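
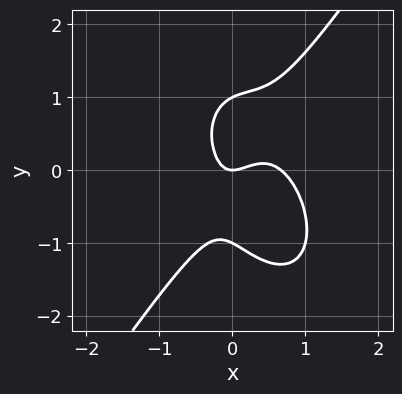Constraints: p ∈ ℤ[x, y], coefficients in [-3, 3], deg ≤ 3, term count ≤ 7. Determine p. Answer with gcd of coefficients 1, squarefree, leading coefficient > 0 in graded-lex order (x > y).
3*x^3 - y^3 - 2*x^2 + x*y + y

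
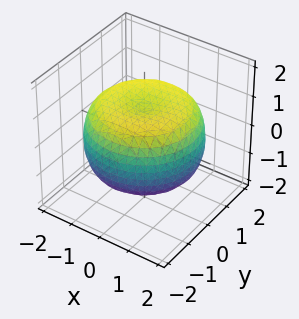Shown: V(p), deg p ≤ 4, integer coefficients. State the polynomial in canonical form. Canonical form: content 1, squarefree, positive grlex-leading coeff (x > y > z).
First, degree: a generic line meets the surface in up to 4 points, so deg p = 4.
Then, symmetry: every cross-section ⟂ z is a circle, so x, y appear only via x² + y².
Then, from the visible intercepts: among the integer gridlines, it crosses the z-axis at z ∈ {-1, 1}; a circular section at z = -1 has radius between 1 and 2.
Finally, fitting integer coefficients to these (and the overall shape) gives p.

x^4 + 2*x^2*y^2 + y^4 - 2*x^2 - 2*y^2 + 3*z^2 - 3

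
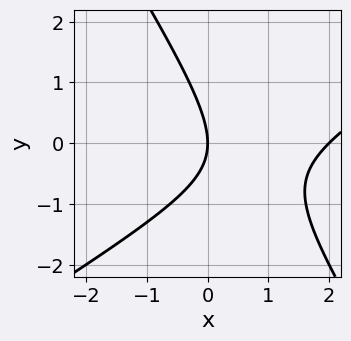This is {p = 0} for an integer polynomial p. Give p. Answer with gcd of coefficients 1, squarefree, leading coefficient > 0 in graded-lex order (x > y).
x^2 - x*y - y^2 - 2*x

1. deg p = 2.
2. From the axis intercepts and sections: one y-axis crossing is at y = 0; the x-axis gridline crossings are at x ∈ {0, 2}.
3. Solving for integer coefficients yields p as stated.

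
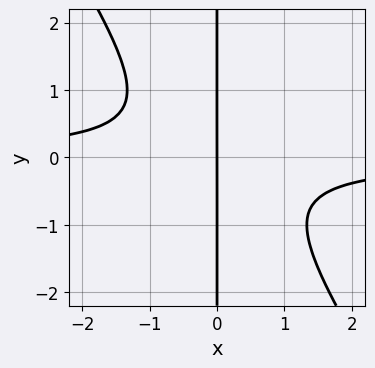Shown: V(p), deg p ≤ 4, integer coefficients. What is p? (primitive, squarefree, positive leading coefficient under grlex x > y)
3*x^2*y + 2*x*y^2 + 2*x

1. The degree is 3 — a generic line meets the curve in up to 3 points.
2. Reading off the gridlines: every point of the y-axis in the box is on the curve; it meets the x-axis at x = 0 (among the integer gridlines).
3. Solving for integer coefficients yields p as stated.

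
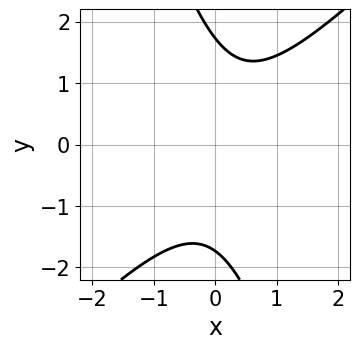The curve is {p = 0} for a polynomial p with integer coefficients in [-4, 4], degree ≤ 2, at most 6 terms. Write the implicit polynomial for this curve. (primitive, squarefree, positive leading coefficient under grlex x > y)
(a) Degree: the shape is more complex than any degree-1 curve, so deg p = 2.
(b) Observable constraints: the curve avoids every integer x-axis point in the box.
(c) Matching integer coefficients to the picture gives p.

3*x^2 - 2*x*y - y^2 - x + 3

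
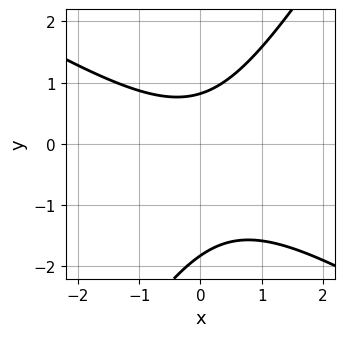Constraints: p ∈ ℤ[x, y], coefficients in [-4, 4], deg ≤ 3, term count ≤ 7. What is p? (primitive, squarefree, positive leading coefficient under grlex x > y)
First, degree: a generic line meets the curve in up to 2 points, so deg p = 2.
Next, from the visible intercepts: the curve avoids every integer x-axis point in the box.
Finally, solving for integer coefficients yields p as stated.

2*x^2 + 2*x*y - 2*y^2 - 2*y + 3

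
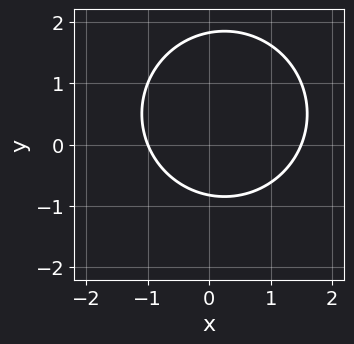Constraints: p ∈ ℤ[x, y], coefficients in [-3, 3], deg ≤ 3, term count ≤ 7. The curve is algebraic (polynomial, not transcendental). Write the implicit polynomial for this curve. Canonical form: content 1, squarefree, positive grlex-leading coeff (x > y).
First, the degree is 2 — the shape is more complex than any degree-1 curve.
Next, reading off the gridlines: it crosses the x-axis at the gridline x = -1.
Finally, putting this together gives p.

2*x^2 + 2*y^2 - x - 2*y - 3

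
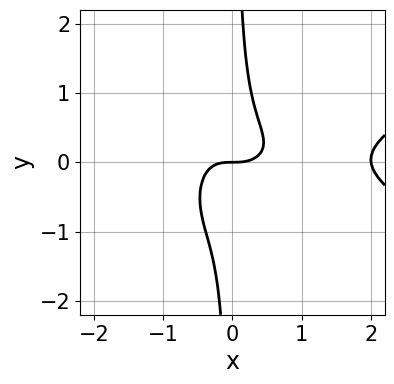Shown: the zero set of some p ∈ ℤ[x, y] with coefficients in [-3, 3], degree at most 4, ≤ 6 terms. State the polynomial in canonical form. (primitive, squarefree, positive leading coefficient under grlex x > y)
x^4 - 2*x^2*y^2 - 2*x^3 - 3*x*y^2 + y

1. deg p = 4. No degree-3 curve has this shape.
2. Reading off the gridlines: among the integer gridlines, it crosses the x-axis at x ∈ {0, 2}; one y-axis crossing is at y = 0.
3. The integer polynomial consistent with all of this is the stated p.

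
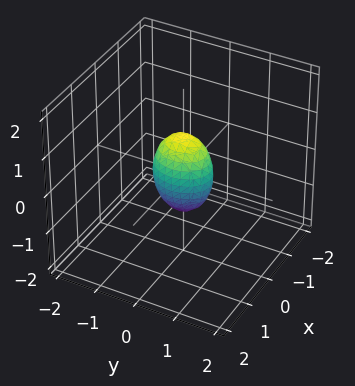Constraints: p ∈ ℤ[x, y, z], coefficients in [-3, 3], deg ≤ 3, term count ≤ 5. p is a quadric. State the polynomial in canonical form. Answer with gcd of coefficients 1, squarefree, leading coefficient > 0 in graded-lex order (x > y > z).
3*x^2 + 2*y^2 + z^2 - 1

1. deg p = 2. Bounded and convex; a quadric.
2. Symmetries: mirror symmetry x ↦ −x ⇒ only even powers of x; the z ↦ −z reflection is a symmetry, so z appears only in even powers; mirror symmetry y ↦ −y ⇒ only even powers of y.
3. Observable constraints: the z-axis gridline crossings are at z ∈ {-1, 1}.
4. Matching integer coefficients to the picture gives p.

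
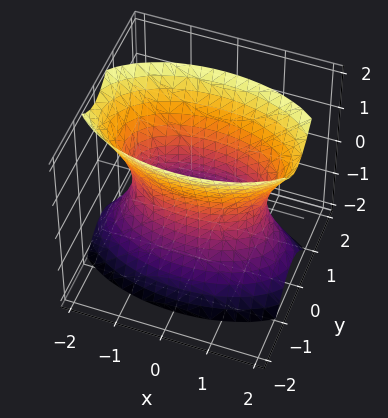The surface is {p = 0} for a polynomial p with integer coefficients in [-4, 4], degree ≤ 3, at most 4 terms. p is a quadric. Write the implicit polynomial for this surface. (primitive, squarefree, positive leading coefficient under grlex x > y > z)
(a) deg p = 2. An hourglass — one-sheet hyperboloid; a quadric.
(b) Symmetries: it's symmetric under x → −x, forcing even powers of x; it's symmetric under y → −y, forcing even powers of y; it's symmetric under z → −z, forcing even powers of z.
(c) Reading off the gridlines: it misses every integer gridline on the z-axis.
(d) Together with the visible shape, these determine p as stated.

x^2 + 3*y^2 - z^2 - 2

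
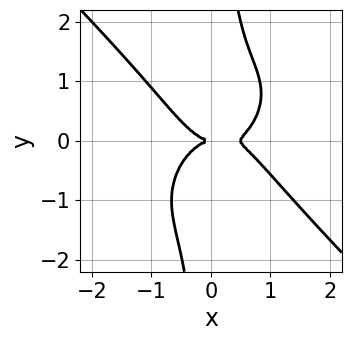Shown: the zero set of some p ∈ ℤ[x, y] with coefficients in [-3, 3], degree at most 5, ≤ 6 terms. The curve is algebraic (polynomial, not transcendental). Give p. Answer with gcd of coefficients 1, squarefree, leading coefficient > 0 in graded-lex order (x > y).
2*x^4 + 2*x*y^3 - x^3 - 2*y^2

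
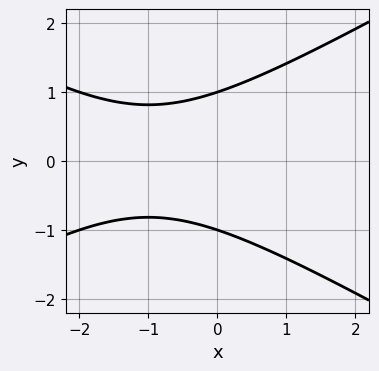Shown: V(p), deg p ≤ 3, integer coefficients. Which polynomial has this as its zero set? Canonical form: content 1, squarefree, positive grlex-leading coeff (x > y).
x^2 - 3*y^2 + 2*x + 3

1. deg p = 2. No degree-1 curve has this shape.
2. Symmetries: mirror symmetry y ↦ −y ⇒ only even powers of y.
3. From the visible intercepts: the curve avoids every integer x-axis point in the box; among the integer gridlines, it crosses the y-axis at y ∈ {-1, 1}.
4. Putting this together gives p.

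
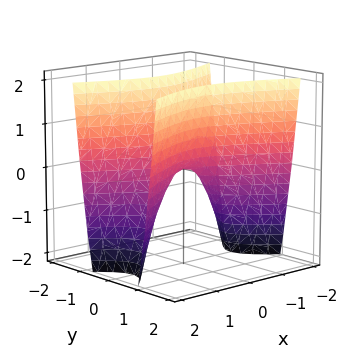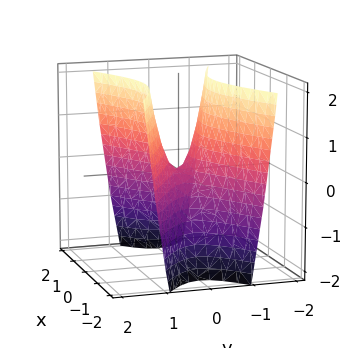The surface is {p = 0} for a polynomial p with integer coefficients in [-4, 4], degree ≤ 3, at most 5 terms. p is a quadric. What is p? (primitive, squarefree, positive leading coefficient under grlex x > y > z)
x^2 - 3*y^2 + z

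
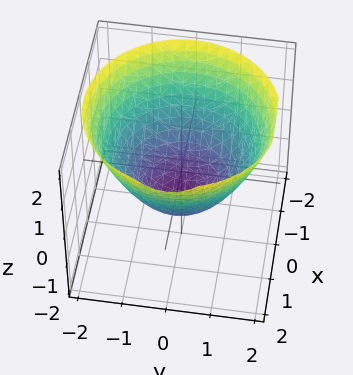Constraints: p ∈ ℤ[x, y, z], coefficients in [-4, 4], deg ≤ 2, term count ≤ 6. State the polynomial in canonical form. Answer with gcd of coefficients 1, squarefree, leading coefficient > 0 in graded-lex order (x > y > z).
1. The degree is 2 — a generic line meets the surface in up to 2 points.
2. Symmetry: the z-axis is an axis of rotation, so x and y enter only as x² + y².
3. From the axis intercepts and sections: it crosses the z-axis at the gridline z = -1; a circular section at z = 1 has radius between 1 and 2.
4. Matching integer coefficients to the picture gives p.

2*x^2 + 2*y^2 - 3*z - 3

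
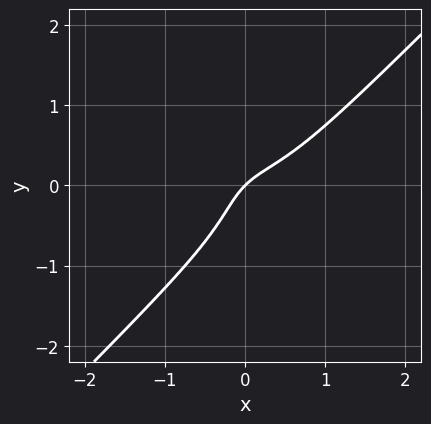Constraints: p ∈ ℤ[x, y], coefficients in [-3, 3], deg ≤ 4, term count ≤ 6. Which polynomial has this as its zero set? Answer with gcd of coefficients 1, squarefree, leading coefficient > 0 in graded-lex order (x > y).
1. The degree is 3 — a generic line meets the curve in up to 3 points.
2. Against the integer gridlines: it meets the x-axis at x = 0 (among the integer gridlines); it crosses the y-axis at the gridline y = 0.
3. Fitting integer coefficients to these (and the overall shape) gives p.

3*x^3 - 3*y^3 - 3*x*y + 2*x - 2*y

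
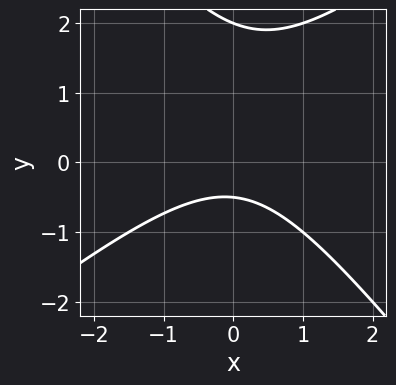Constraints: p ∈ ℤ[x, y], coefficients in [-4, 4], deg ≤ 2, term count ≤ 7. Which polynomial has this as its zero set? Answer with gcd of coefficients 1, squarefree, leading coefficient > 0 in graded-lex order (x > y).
2*x^2 - x*y - 2*y^2 + 3*y + 2

1. Degree: no degree-1 curve has this shape, so deg p = 2.
2. Against the integer gridlines: it crosses the y-axis at the gridline y = 2; the curve avoids every integer x-axis point in the box.
3. Together with the visible shape, these determine p as stated.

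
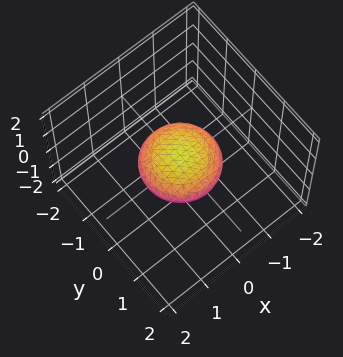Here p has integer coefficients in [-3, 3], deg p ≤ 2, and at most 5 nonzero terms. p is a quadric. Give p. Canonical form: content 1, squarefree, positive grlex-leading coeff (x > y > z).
(a) Degree: bounded and convex; a quadric, so deg p = 2.
(b) Symmetries: the z ↦ −z reflection is a symmetry, so z appears only in even powers; every cross-section ⟂ z is a circle, so x, y appear only via x² + y².
(c) From the visible intercepts: the y-axis gridline crossings are at y ∈ {-1, 1}; the x-axis gridline crossings are at x ∈ {-1, 1}; a circular section at z = 0 has radius exactly 1.
(d) These observations pin down the coefficients.

x^2 + y^2 + 3*z^2 - 1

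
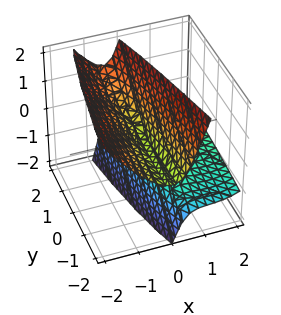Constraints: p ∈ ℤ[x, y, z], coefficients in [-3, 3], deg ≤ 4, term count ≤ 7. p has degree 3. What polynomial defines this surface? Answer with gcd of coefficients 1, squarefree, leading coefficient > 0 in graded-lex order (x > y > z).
x^3 - 3*x^2 - 3*x*z - y*z + z^2

(a) deg p = 3.
(b) Reading off the gridlines: it meets the z-axis at z = 0 (among the integer gridlines); it meets the x-axis at x = 0 (among the integer gridlines); every point of the y-axis in the box is on the surface.
(c) Fitting integer coefficients to these (and the overall shape) gives p.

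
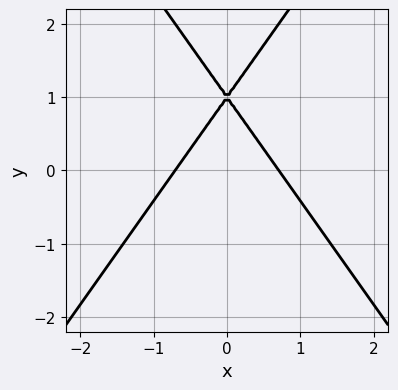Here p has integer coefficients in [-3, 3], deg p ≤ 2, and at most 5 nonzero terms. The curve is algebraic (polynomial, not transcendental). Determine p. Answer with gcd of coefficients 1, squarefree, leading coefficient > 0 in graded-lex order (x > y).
2*x^2 - y^2 + 2*y - 1

(a) deg p = 2. A generic line meets the curve in up to 2 points.
(b) Symmetries: mirror symmetry x ↦ −x ⇒ only even powers of x.
(c) Against the integer gridlines: it crosses the y-axis at the gridline y = 1.
(d) Solving for integer coefficients yields p as stated.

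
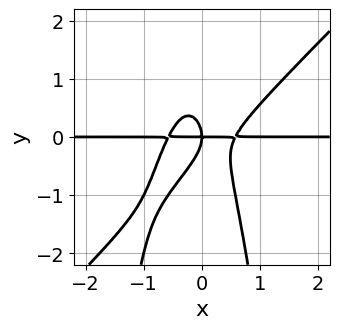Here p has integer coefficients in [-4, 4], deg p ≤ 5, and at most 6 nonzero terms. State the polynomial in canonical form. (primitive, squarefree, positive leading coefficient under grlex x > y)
The degree is 4 — the shape is more complex than any degree-3 curve.
Reading off the gridlines: one y-axis crossing is at y = 0; every point of the x-axis in the box is on the curve.
Assembling these constraints gives the stated polynomial.

3*x^3*y - 3*x^2*y^2 - y^3 - x*y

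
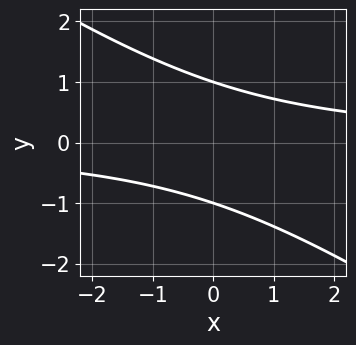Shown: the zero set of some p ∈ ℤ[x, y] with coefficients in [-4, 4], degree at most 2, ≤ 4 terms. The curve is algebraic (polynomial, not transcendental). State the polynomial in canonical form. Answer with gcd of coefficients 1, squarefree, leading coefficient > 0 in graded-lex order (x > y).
2*x*y + 3*y^2 - 3

First, degree: the shape is more complex than any degree-1 curve, so deg p = 2.
Then, observable constraints: among the integer gridlines, it crosses the y-axis at y ∈ {-1, 1}; the curve avoids every integer x-axis point in the box.
Finally, the integer polynomial consistent with all of this is the stated p.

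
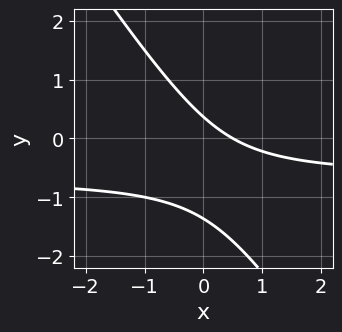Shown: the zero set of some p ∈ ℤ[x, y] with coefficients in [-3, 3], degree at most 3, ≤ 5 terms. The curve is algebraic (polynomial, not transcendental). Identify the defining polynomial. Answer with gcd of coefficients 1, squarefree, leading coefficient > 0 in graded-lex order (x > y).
The degree is 2 — no degree-1 curve has this shape.
The integer polynomial consistent with all of this is the stated p.

3*x*y + 2*y^2 + 2*x + 2*y - 1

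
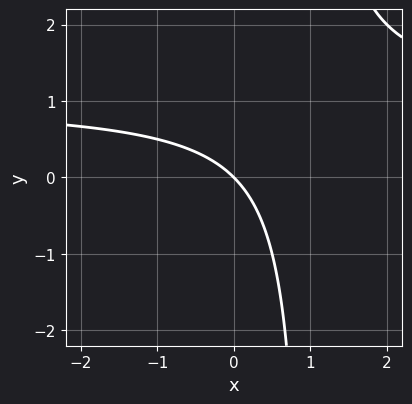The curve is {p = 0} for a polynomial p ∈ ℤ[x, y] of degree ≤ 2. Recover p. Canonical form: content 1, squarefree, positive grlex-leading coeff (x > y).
x*y - x - y

(a) deg p = 2. A generic line meets the curve in up to 2 points.
(b) Against the integer gridlines: it meets the x-axis at x = 0 (among the integer gridlines); it crosses the y-axis at the gridline y = 0.
(c) These observations pin down the coefficients.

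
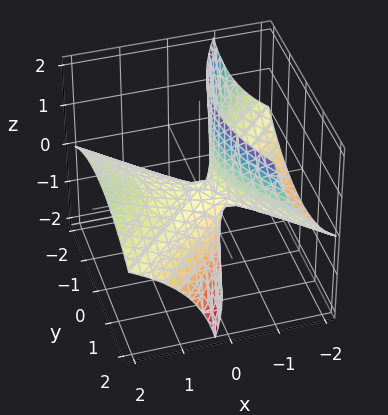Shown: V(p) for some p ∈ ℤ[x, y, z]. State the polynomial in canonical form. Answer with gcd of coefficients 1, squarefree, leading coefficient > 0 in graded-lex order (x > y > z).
x^2 - 3*x*z - y^2 - z

deg p = 2. No degree-1 surface has this shape.
Observable constraints: it crosses the y-axis at the gridline y = 0; it crosses the z-axis at the gridline z = 0.
Fitting integer coefficients to these (and the overall shape) gives p.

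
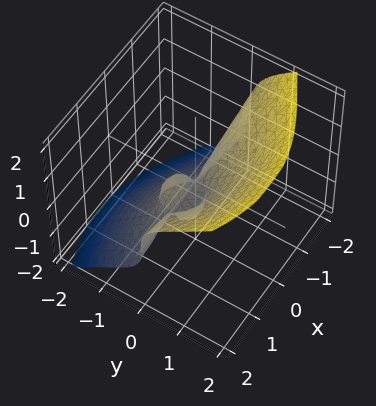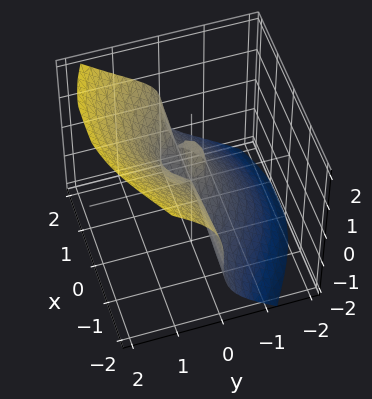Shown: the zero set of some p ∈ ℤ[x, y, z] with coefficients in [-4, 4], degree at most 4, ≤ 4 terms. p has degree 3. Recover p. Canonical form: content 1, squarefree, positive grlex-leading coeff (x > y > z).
x^2*y + y^3 - z^3 - x*y

The degree is 3 — a generic line meets the surface in up to 3 points.
From the axis intercepts and sections: the visible x-axis segment lies entirely on the surface; one z-axis crossing is at z = 0; it crosses the y-axis at the gridline y = 0.
Matching integer coefficients to the picture gives p.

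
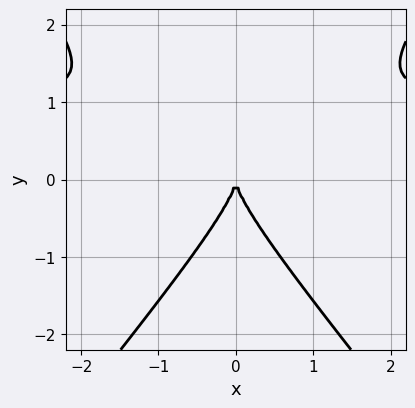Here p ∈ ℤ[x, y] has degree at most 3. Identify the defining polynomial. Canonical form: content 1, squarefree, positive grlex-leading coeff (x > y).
First, deg p = 3.
Then, symmetries: the x ↦ −x reflection is a symmetry, so x appears only in even powers.
Next, from the visible intercepts: it crosses the y-axis at the gridline y = 0; it crosses the x-axis at the gridline x = 0.
Finally, putting this together gives p.

3*x^2*y - 2*y^3 - 3*x^2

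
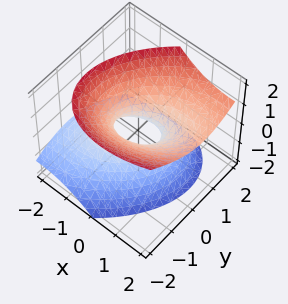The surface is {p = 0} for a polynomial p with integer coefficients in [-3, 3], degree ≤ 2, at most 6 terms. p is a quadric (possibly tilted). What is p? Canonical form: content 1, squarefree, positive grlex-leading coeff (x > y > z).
2*x^2 - 2*x*y - 3*x*z + 3*y^2 - 3*z^2 - 1

(a) Degree: no degree-1 surface has this shape, so deg p = 2.
(b) From the axis intercepts and sections: the surface avoids every integer z-axis point in the box.
(c) The integer polynomial consistent with all of this is the stated p.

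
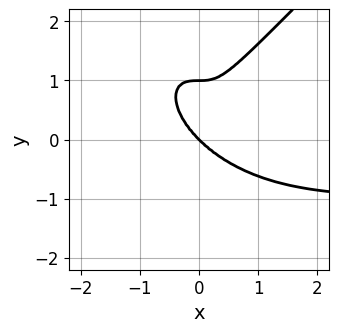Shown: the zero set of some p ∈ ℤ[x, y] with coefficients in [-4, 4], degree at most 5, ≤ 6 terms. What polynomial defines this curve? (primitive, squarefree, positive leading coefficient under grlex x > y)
x^3*y - y^4 + x^3 + y^3

First, the degree is 4 — a generic line meets the curve in up to 4 points.
Next, reading off the gridlines: among the integer gridlines, it crosses the y-axis at y ∈ {0, 1}; it meets the x-axis at x = 0 (among the integer gridlines).
Finally, together with the visible shape, these determine p as stated.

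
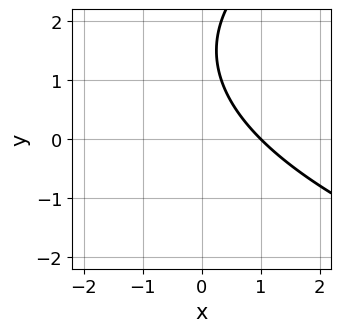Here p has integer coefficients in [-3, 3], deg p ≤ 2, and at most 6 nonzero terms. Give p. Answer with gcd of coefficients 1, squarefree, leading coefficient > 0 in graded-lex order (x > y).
y^2 - 3*x - 3*y + 3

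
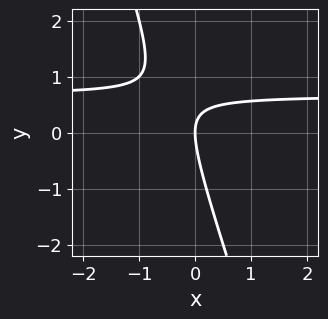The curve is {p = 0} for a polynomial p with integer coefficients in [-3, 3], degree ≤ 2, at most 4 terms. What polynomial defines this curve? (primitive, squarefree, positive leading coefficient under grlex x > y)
3*x*y + y^2 - 2*x

First, deg p = 2.
Then, from the axis intercepts and sections: one y-axis crossing is at y = 0; one x-axis crossing is at x = 0.
Finally, together with the visible shape, these determine p as stated.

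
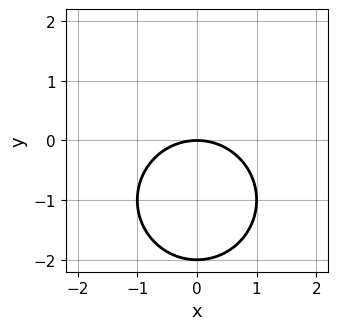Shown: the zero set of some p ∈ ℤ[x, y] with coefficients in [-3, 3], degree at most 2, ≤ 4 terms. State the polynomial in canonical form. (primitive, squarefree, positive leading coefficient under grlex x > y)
x^2 + y^2 + 2*y

1. Degree: a generic line meets the curve in up to 2 points, so deg p = 2.
2. Symmetries: it's symmetric under x → −x, forcing even powers of x.
3. Observable constraints: one x-axis crossing is at x = 0; the y-axis gridline crossings are at y ∈ {-2, 0}.
4. Together with the visible shape, these determine p as stated.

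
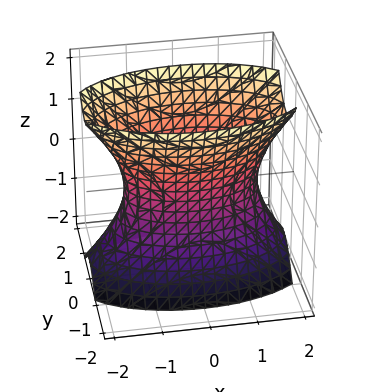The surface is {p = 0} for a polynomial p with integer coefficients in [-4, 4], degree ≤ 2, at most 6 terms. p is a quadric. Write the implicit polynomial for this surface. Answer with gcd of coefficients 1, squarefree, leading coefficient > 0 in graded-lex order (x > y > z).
x^2 + 3*y^2 - z^2 - 2

deg p = 2. An hourglass — one-sheet hyperboloid; a quadric.
Symmetries: mirror symmetry x ↦ −x ⇒ only even powers of x; mirror symmetry z ↦ −z ⇒ only even powers of z; the y ↦ −y reflection is a symmetry, so y appears only in even powers.
From the visible intercepts: no z-intercept at any integer in the box.
The integer polynomial consistent with all of this is the stated p.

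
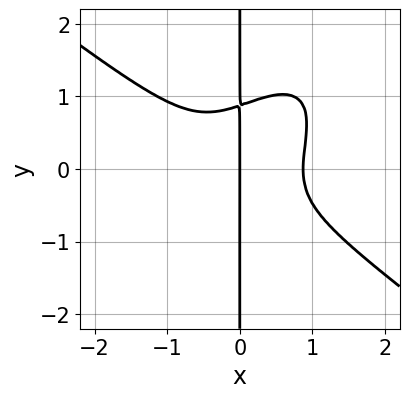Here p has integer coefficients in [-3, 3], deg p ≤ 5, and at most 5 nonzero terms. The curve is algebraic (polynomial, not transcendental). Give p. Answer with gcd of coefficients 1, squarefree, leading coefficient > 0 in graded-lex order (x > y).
(a) Degree: a generic line meets the curve in up to 4 points, so deg p = 4.
(b) From the visible intercepts: every point of the y-axis in the box is on the curve; it meets the x-axis at x = 0 (among the integer gridlines).
(c) Solving for integer coefficients yields p as stated.

3*x^4 - 3*x^2*y^2 + 3*x*y^3 - 2*x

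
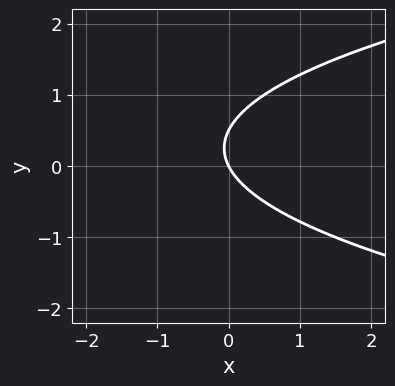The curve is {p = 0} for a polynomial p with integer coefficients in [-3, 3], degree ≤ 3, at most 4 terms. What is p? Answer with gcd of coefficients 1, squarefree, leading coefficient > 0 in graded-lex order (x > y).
2*y^2 - 2*x - y

First, deg p = 2.
Next, checking where it meets the axes: it meets the x-axis at x = 0 (among the integer gridlines); it crosses the y-axis at the gridline y = 0.
Finally, the integer polynomial consistent with all of this is the stated p.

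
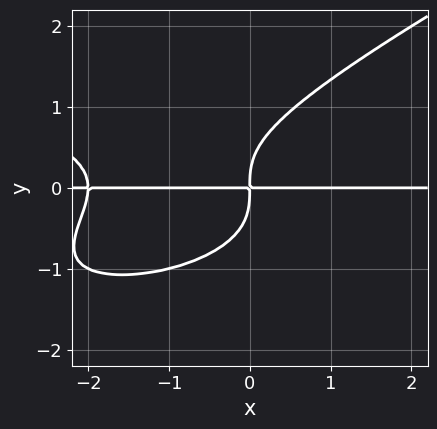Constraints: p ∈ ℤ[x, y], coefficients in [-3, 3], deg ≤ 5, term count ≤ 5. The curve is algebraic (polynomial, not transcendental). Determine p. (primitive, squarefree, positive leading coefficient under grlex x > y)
First, the degree is 4 — no degree-3 curve has this shape.
Then, from the visible intercepts: every point of the x-axis in the box is on the curve.
Finally, fitting integer coefficients to these (and the overall shape) gives p.

x*y^3 - 2*y^4 + x^2*y + 2*x*y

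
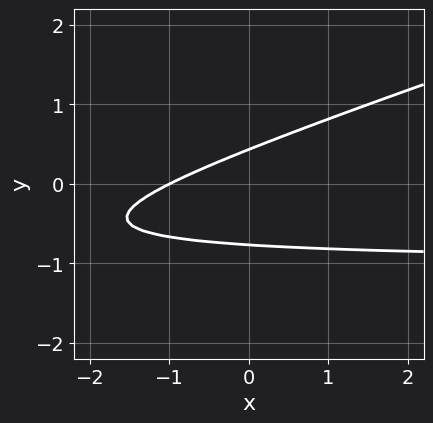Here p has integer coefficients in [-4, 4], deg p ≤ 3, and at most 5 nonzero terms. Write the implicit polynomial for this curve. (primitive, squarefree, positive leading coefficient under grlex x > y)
1. The degree is 2 — a generic line meets the curve in up to 2 points.
2. Reading off the gridlines: it crosses the x-axis at the gridline x = -1.
3. Fitting integer coefficients to these (and the overall shape) gives p.

x*y - 3*y^2 + x - y + 1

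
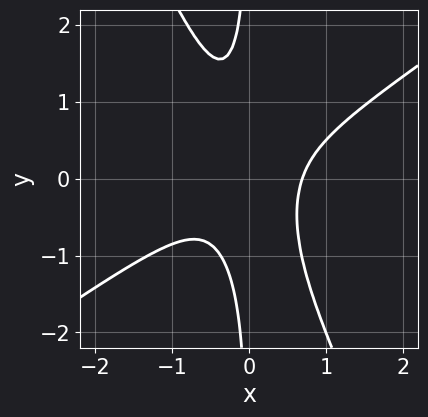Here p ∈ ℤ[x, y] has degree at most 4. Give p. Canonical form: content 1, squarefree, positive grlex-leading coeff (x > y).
First, the degree is 3 — the shape is more complex than any degree-2 curve.
Then, from the axis intercepts and sections: no y-intercept at any integer in the box.
Finally, together with the visible shape, these determine p as stated.

3*x^3 - 3*x^2*y - 2*x*y^2 - 1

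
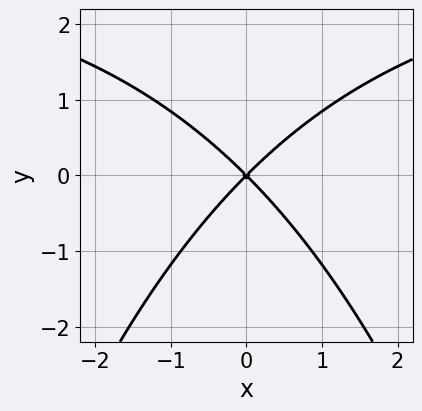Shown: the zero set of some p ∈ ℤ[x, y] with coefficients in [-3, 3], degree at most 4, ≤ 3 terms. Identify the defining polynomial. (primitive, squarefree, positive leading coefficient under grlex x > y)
(a) The degree is 3 — no degree-2 curve has this shape.
(b) Symmetries: it's symmetric under x → −x, forcing even powers of x.
(c) Checking where it meets the axes: it crosses the x-axis at the gridline x = 0; it crosses the y-axis at the gridline y = 0.
(d) These observations pin down the coefficients.

x^2*y - 3*x^2 + 3*y^2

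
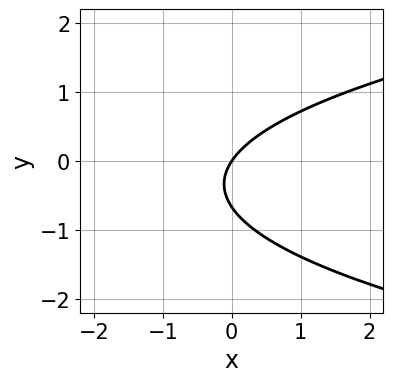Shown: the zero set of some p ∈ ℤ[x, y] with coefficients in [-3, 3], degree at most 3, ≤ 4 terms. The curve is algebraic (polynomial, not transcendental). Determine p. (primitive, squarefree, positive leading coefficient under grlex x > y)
First, degree: no degree-1 curve has this shape, so deg p = 2.
Next, reading off the gridlines: it meets the y-axis at y = 0 (among the integer gridlines); one x-axis crossing is at x = 0.
Finally, putting this together gives p.

3*y^2 - 3*x + 2*y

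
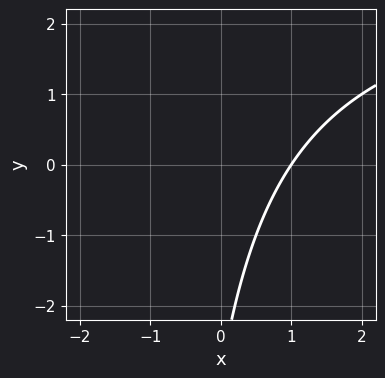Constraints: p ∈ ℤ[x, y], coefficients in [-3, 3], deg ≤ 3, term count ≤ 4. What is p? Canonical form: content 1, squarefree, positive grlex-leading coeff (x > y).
x*y - 3*x + y + 3

(a) Degree: a generic line meets the curve in up to 2 points, so deg p = 2.
(b) Reading off the gridlines: no y-intercept at any integer in the box; one x-axis crossing is at x = 1.
(c) Putting this together gives p.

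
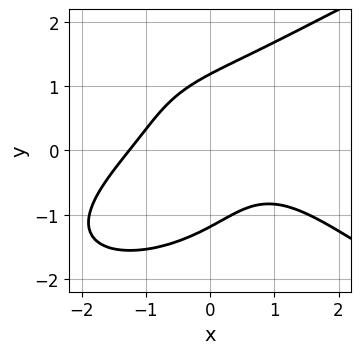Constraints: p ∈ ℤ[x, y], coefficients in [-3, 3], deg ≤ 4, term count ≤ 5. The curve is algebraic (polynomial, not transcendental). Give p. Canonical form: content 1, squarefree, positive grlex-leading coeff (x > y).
First, degree: the shape is more complex than any degree-3 curve, so deg p = 4.
Finally, the integer polynomial consistent with all of this is the stated p.

y^4 - x^3 - 3*x*y - 2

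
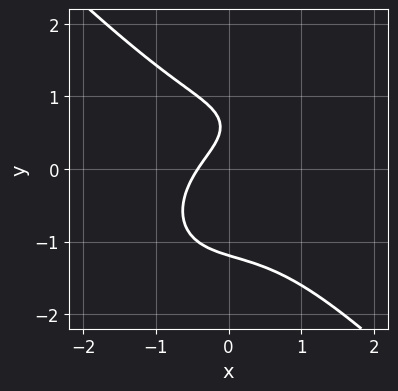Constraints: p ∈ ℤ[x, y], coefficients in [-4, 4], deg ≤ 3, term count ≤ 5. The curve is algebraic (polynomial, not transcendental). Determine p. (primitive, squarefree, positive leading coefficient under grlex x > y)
2*x^3 + 2*y^3 + 2*x - 2*y + 1

Degree: a generic line meets the curve in up to 3 points, so deg p = 3.
Matching integer coefficients to the picture gives p.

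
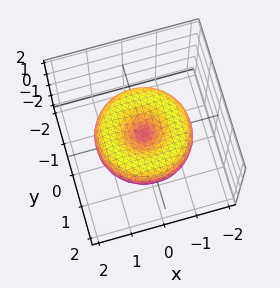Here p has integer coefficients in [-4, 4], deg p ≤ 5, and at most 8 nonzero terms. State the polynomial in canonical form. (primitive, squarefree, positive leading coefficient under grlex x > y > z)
(a) deg p = 4. No degree-3 surface has this shape.
(b) By symmetry, the z-axis is an axis of rotation, so x and y enter only as x² + y².
(c) Observable constraints: one x-axis crossing is at x = 0; a circular section at z = 0 has radius between 1 and 2; it crosses the z-axis at the gridline z = 0.
(d) Assembling these constraints gives the stated polynomial.

x^4 + 2*x^2*y^2 + y^4 - 2*x^2 - 2*y^2 + 3*z^2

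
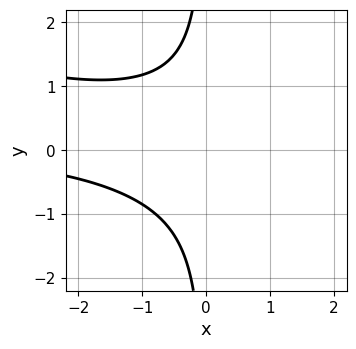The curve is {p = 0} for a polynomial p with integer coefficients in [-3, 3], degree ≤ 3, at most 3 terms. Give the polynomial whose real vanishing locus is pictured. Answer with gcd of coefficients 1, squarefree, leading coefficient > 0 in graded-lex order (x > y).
x^2*y + 3*x*y^2 + 3

1. deg p = 3. No degree-2 curve has this shape.
2. From the visible intercepts: the curve avoids every integer y-axis point in the box; no x-intercept at any integer in the box.
3. Matching integer coefficients to the picture gives p.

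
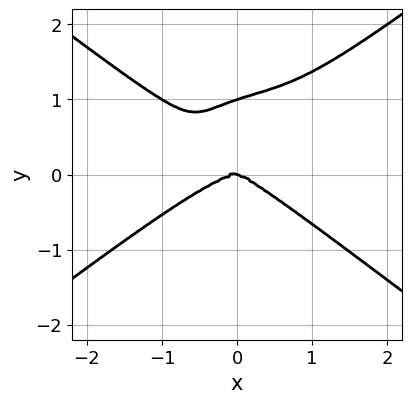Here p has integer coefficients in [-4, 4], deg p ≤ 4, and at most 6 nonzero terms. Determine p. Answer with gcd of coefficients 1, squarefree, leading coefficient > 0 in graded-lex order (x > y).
1. The degree is 4 — no degree-3 curve has this shape.
2. From the visible intercepts: the y-axis gridline crossings are at y ∈ {0, 1}; one x-axis crossing is at x = 0.
3. The integer polynomial consistent with all of this is the stated p.

x^4 - 3*y^4 + x*y^2 + 3*y^3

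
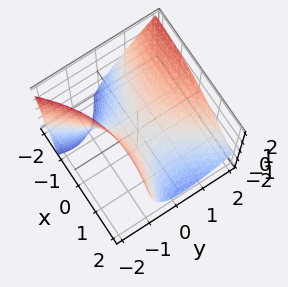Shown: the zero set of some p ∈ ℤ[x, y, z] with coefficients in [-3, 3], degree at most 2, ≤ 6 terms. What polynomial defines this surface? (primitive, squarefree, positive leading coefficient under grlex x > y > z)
x^2 + 2*x*y - 2*y^2 + 2*y*z + 3*z

1. deg p = 2.
2. From the axis intercepts and sections: it meets the y-axis at y = 0 (among the integer gridlines); one x-axis crossing is at x = 0; one z-axis crossing is at z = 0.
3. Putting this together gives p.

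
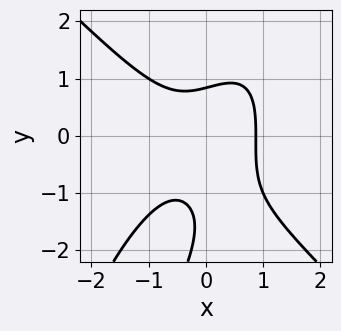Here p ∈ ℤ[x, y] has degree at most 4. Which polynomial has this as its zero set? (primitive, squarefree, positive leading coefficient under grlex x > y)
3*x^3 - 2*x*y^2 + y^3 + 2*y^2 - 2

(a) deg p = 3. A generic line meets the curve in up to 3 points.
(b) Matching integer coefficients to the picture gives p.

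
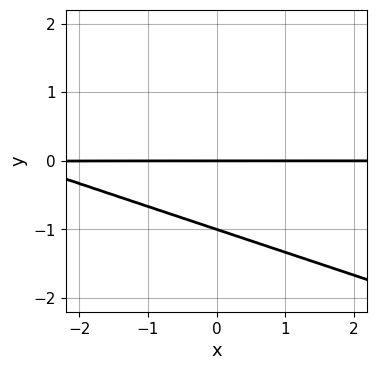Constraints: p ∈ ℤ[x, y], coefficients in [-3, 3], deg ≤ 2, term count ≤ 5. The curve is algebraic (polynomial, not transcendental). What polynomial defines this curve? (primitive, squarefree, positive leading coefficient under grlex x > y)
x*y + 3*y^2 + 3*y

(a) deg p = 2. No degree-1 curve has this shape.
(b) From the axis intercepts and sections: every point of the x-axis in the box is on the curve; the y-axis gridline crossings are at y ∈ {-1, 0}.
(c) These observations pin down the coefficients.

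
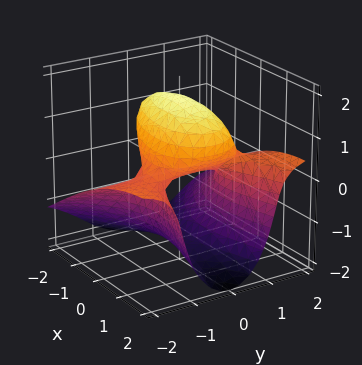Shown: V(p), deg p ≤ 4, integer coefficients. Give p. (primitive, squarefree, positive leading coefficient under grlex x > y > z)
x*y^2 - 3*y^2*z - z^3 - x^2 + 3*z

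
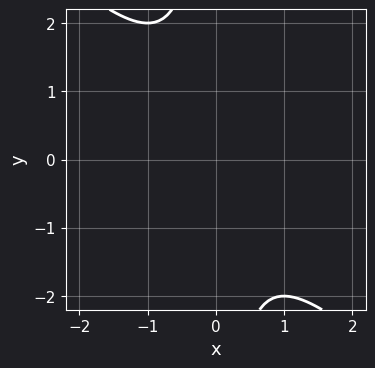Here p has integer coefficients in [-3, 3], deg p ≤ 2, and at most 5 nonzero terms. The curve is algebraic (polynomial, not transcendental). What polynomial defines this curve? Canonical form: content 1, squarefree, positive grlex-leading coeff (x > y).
x^2 + x*y + 1

1. Degree: the shape is more complex than any degree-1 curve, so deg p = 2.
2. Observable constraints: no y-intercept at any integer in the box; it misses every integer gridline on the x-axis.
3. Matching integer coefficients to the picture gives p.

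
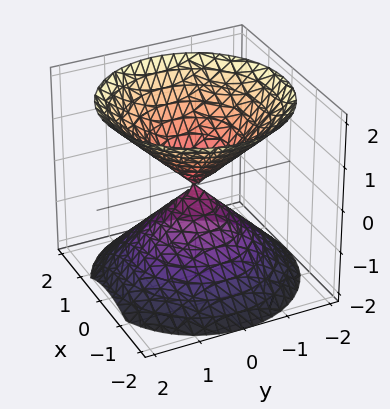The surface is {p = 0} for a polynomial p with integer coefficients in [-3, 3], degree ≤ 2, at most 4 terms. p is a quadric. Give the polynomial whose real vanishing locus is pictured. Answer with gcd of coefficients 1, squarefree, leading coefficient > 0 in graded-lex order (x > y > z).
x^2 + y^2 - z^2

1. The picture has 2 separate pieces. Treating them together as one polynomial.
2. The degree is 2 — a double cone through the origin; a quadric.
3. Symmetries: rotational symmetry about the z-axis ⇒ p depends on x, y only through x² + y²; the z ↦ −z reflection is a symmetry, so z appears only in even powers.
4. From the axis intercepts and sections: it crosses the z-axis at the gridline z = 0; it meets the x-axis at x = 0 (among the integer gridlines); a circular section at z = 1 has radius exactly 1.
5. Assembling these constraints gives the stated polynomial.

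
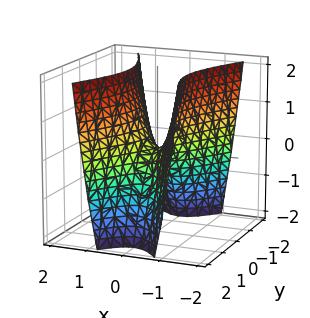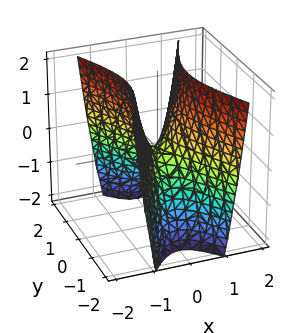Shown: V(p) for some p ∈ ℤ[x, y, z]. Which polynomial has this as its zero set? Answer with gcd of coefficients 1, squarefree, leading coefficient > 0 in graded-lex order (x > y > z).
3*x^2 - y^2 - z

1. deg p = 2. A hyperbolic paraboloid; a quadric.
2. Symmetries: the x ↦ −x reflection is a symmetry, so x appears only in even powers; the y ↦ −y reflection is a symmetry, so y appears only in even powers.
3. From the visible intercepts: one z-axis crossing is at z = 0; one x-axis crossing is at x = 0; it crosses the y-axis at the gridline y = 0.
4. These observations pin down the coefficients.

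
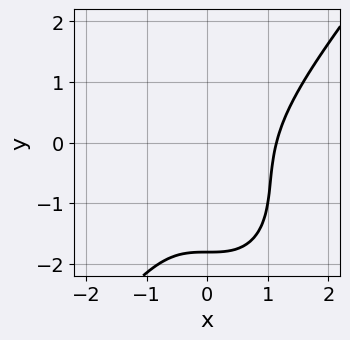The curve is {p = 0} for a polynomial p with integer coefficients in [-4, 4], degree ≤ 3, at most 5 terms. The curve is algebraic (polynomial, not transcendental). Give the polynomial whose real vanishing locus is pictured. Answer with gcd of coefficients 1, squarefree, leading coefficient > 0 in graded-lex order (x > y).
2*x^3 - y^3 - 2*y^2 - 2*y - 3

The degree is 3 — the shape is more complex than any degree-2 curve.
Putting this together gives p.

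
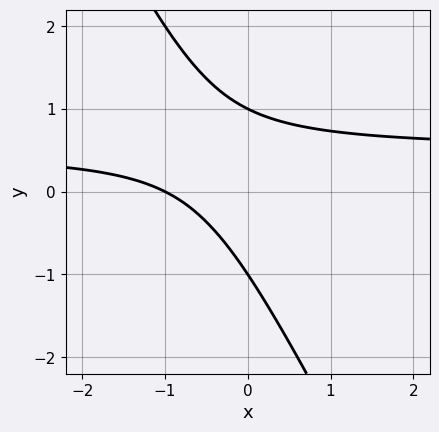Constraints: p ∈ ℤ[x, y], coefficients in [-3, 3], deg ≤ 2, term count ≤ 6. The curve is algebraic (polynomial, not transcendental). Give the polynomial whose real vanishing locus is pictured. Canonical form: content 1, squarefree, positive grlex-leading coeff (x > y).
2*x*y + y^2 - x - 1

1. deg p = 2. The shape is more complex than any degree-1 curve.
2. Against the integer gridlines: among the integer gridlines, it crosses the y-axis at y ∈ {-1, 1}; it meets the x-axis at x = -1 (among the integer gridlines).
3. Solving for integer coefficients yields p as stated.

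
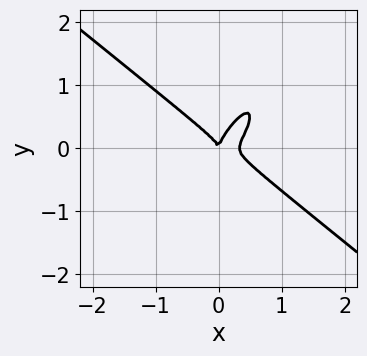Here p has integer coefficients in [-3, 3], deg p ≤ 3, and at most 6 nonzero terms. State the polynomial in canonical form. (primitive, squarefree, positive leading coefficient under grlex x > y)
3*x^3 - 3*x*y^2 + 2*y^3 - x^2

(a) Degree: no degree-2 curve has this shape, so deg p = 3.
(b) Reading off the gridlines: it meets the x-axis at x = 0 (among the integer gridlines); it meets the y-axis at y = 0 (among the integer gridlines).
(c) Assembling these constraints gives the stated polynomial.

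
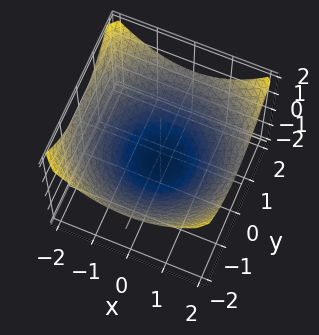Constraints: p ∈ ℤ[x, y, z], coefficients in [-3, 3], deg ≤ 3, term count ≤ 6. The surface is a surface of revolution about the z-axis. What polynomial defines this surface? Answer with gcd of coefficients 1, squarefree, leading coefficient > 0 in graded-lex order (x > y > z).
x^2 + y^2 - 3*z - 2

(a) The degree is 2 — no degree-1 surface has this shape.
(b) Symmetry: the z-axis is an axis of rotation, so x and y enter only as x² + y².
(c) From the axis intercepts and sections: a circular section at z = 0 has radius between 1 and 2.
(d) The integer polynomial consistent with all of this is the stated p.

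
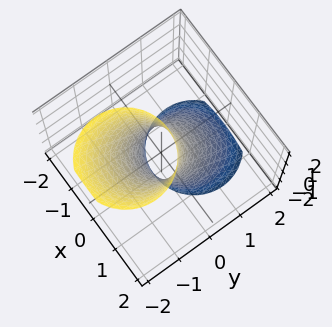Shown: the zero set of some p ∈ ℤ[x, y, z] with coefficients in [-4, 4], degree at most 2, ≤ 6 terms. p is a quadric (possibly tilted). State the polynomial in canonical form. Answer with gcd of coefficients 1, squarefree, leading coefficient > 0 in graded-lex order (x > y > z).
2*x^2 + 2*y^2 + 2*y*z - 1

First, degree: the shape is more complex than any degree-1 surface, so deg p = 2.
Then, from the visible intercepts: no z-intercept at any integer in the box.
Finally, fitting integer coefficients to these (and the overall shape) gives p.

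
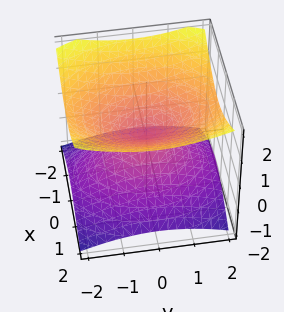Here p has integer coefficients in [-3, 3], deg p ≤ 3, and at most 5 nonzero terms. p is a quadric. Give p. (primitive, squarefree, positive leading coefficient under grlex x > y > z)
2*x^2 + y^2 - 3*z^2

(a) deg p = 2. A double cone through the origin; a quadric.
(b) Symmetries: it's symmetric under z → −z, forcing even powers of z; mirror symmetry x ↦ −x ⇒ only even powers of x; mirror symmetry y ↦ −y ⇒ only even powers of y.
(c) Checking where it meets the axes: one x-axis crossing is at x = 0; it crosses the z-axis at the gridline z = 0; it crosses the y-axis at the gridline y = 0.
(d) Assembling these constraints gives the stated polynomial.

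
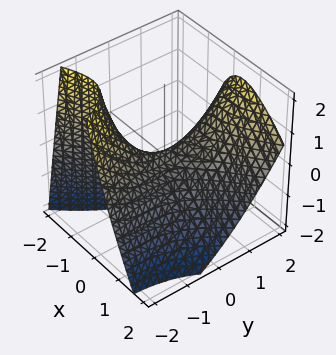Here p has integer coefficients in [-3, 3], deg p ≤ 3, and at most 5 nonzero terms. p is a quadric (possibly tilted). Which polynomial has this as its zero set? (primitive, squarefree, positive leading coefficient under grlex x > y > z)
(a) Degree: the shape is more complex than any degree-1 surface, so deg p = 2.
(b) Checking where it meets the axes: it meets the x-axis at x = 0 (among the integer gridlines); it meets the z-axis at z = 0 (among the integer gridlines); it meets the y-axis at y = 0 (among the integer gridlines).
(c) Putting this together gives p.

3*x^2 - 3*x*y + 2*x*z - y^2 + 3*z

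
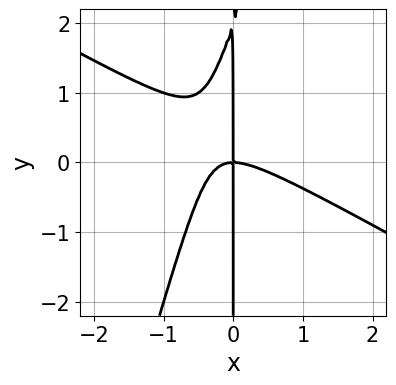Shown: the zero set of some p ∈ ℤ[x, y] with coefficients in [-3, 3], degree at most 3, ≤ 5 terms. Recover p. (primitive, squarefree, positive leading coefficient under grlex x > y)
2*x^3 + 3*x^2*y - x*y^2 + 2*x*y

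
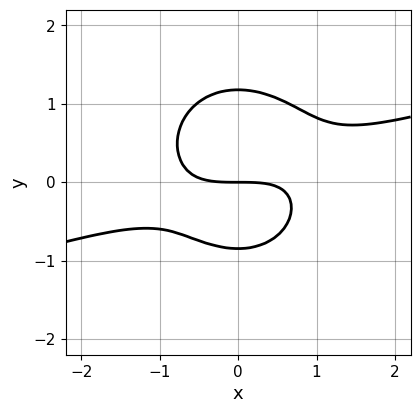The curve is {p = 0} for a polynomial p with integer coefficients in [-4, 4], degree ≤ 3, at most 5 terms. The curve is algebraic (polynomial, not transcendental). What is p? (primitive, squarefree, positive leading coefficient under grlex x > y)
(a) The degree is 3 — no degree-2 curve has this shape.
(b) From the axis intercepts and sections: it crosses the y-axis at the gridline y = 0; one x-axis crossing is at x = 0.
(c) Putting this together gives p.

x^3 - 3*x^2*y - 3*y^3 + y^2 + 3*y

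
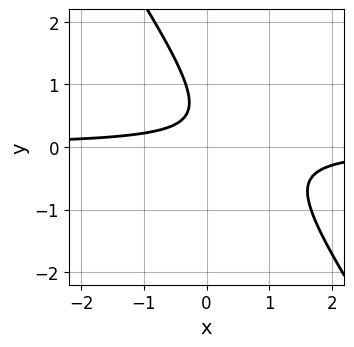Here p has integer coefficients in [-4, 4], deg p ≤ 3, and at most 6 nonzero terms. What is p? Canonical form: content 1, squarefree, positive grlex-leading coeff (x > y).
3*x*y + 2*y^2 - 2*y + 1

1. deg p = 2.
2. Against the integer gridlines: it misses every integer gridline on the y-axis; no x-intercept at any integer in the box.
3. Solving for integer coefficients yields p as stated.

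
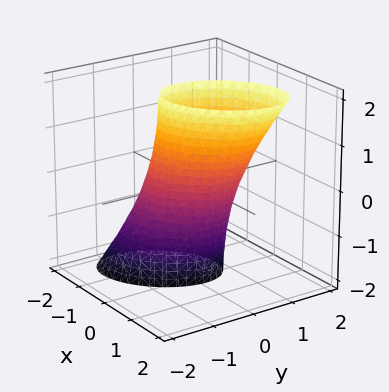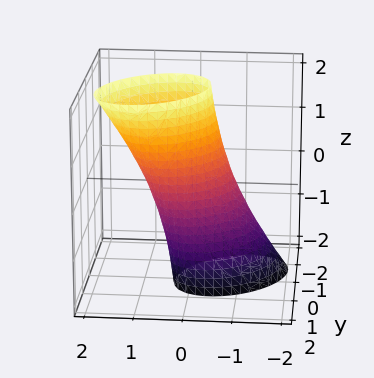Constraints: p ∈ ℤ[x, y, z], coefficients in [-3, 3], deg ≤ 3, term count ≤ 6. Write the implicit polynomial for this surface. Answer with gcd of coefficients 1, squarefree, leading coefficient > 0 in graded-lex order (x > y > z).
(a) deg p = 2. The shape is more complex than any degree-1 surface.
(b) Against the integer gridlines: the surface avoids every integer z-axis point in the box.
(c) The integer polynomial consistent with all of this is the stated p.

3*x^2 - 2*x*y - 2*x*z + 3*y^2 - 2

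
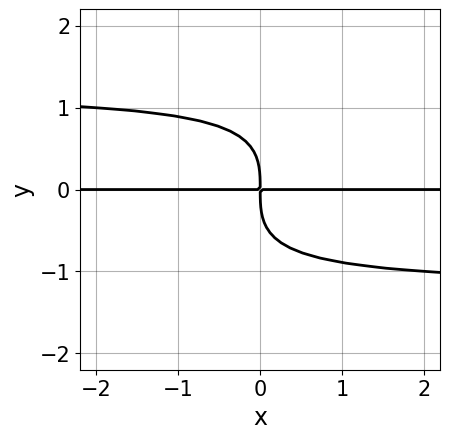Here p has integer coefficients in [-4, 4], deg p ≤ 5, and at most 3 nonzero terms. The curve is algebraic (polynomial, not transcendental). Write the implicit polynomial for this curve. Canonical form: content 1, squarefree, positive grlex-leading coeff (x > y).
2*x*y^3 - 2*y^4 - 3*x*y

(a) Degree: the shape is more complex than any degree-3 curve, so deg p = 4.
(b) Checking where it meets the axes: every point of the x-axis in the box is on the curve.
(c) These observations pin down the coefficients.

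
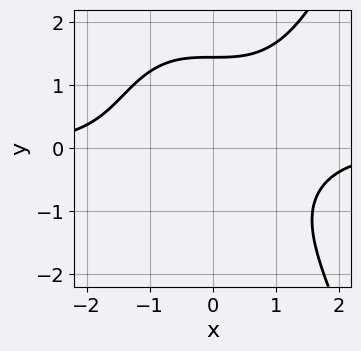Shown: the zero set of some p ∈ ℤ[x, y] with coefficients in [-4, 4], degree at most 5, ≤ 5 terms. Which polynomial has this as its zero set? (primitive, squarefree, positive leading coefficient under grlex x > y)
x^3*y - y^3 + 3

1. Degree: a generic line meets the curve in up to 4 points, so deg p = 4.
2. From the axis intercepts and sections: no x-intercept at any integer in the box.
3. Putting this together gives p.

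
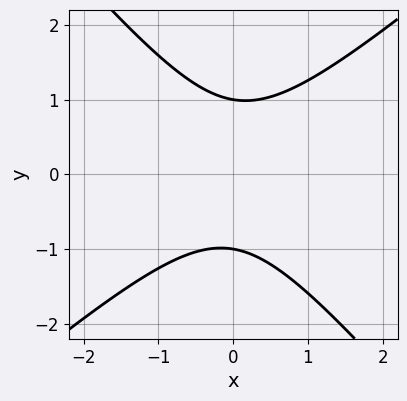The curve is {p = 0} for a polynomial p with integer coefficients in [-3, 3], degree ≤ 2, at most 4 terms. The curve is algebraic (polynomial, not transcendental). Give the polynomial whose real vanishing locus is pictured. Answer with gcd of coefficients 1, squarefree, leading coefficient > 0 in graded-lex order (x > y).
(a) The degree is 2 — no degree-1 curve has this shape.
(b) From the axis intercepts and sections: no x-intercept at any integer in the box; among the integer gridlines, it crosses the y-axis at y ∈ {-1, 1}.
(c) Fitting integer coefficients to these (and the overall shape) gives p.

3*x^2 - x*y - 3*y^2 + 3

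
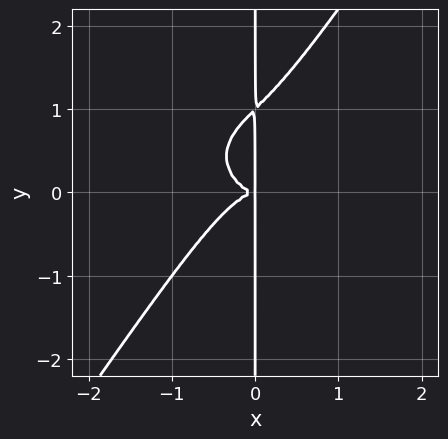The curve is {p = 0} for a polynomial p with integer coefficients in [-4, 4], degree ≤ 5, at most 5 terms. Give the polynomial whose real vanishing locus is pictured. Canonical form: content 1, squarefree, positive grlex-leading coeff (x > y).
1. deg p = 4.
2. Observable constraints: the visible y-axis segment lies entirely on the curve.
3. Together with the visible shape, these determine p as stated.

x^4 + x^2*y^2 - x*y^3 + x*y^2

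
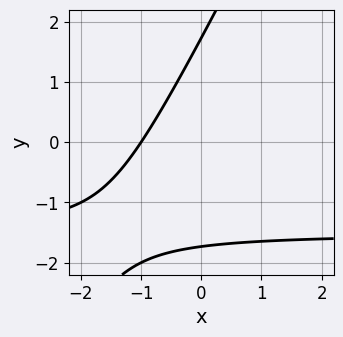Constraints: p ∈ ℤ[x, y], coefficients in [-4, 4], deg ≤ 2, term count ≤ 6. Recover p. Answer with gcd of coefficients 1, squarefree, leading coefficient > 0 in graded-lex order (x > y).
The degree is 2 — the shape is more complex than any degree-1 curve.
Checking where it meets the axes: one x-axis crossing is at x = -1.
Fitting integer coefficients to these (and the overall shape) gives p.

2*x*y - y^2 + 3*x + 3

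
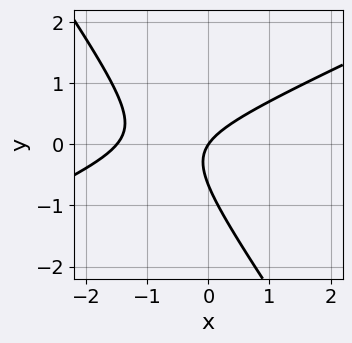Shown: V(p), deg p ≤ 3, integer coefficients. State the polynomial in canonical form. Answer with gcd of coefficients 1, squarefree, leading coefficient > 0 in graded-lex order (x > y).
2*x^2 - 3*x*y - 3*y^2 + 3*x - 2*y

(a) Degree: no degree-1 curve has this shape, so deg p = 2.
(b) Against the integer gridlines: one y-axis crossing is at y = 0; it meets the x-axis at x = 0 (among the integer gridlines).
(c) Matching integer coefficients to the picture gives p.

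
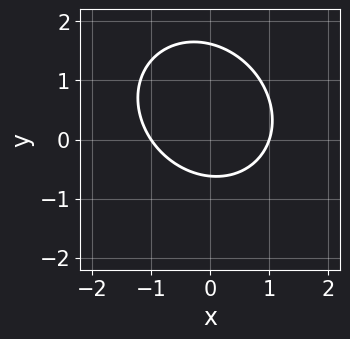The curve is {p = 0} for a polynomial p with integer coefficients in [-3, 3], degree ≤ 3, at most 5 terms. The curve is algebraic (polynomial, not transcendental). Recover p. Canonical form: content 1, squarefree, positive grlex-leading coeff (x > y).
3*x^2 + x*y + 3*y^2 - 3*y - 3

1. deg p = 2.
2. From the axis intercepts and sections: the x-axis gridline crossings are at x ∈ {-1, 1}.
3. Together with the visible shape, these determine p as stated.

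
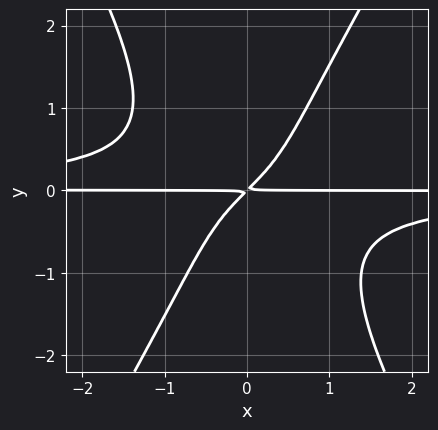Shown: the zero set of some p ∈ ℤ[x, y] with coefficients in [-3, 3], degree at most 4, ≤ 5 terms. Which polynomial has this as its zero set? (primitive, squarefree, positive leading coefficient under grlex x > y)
3*x^2*y^2 - y^4 + 2*x*y - 2*y^2

First, deg p = 4. The shape is more complex than any degree-3 curve.
Next, from the axis intercepts and sections: every point of the x-axis in the box is on the curve.
Finally, matching integer coefficients to the picture gives p.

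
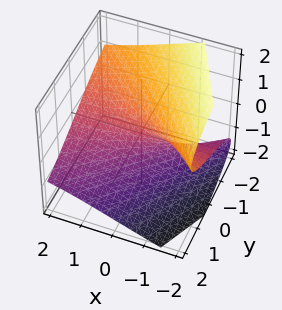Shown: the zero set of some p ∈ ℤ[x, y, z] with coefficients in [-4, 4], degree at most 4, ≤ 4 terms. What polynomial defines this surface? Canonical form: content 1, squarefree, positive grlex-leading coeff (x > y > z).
First, degree: the shape is more complex than any degree-2 surface, so deg p = 3.
Then, checking where it meets the axes: it crosses the y-axis at the gridline y = 0; it crosses the z-axis at the gridline z = 0; the visible x-axis segment lies entirely on the surface.
Finally, assembling these constraints gives the stated polynomial.

z^3 + 2*x*z + 2*y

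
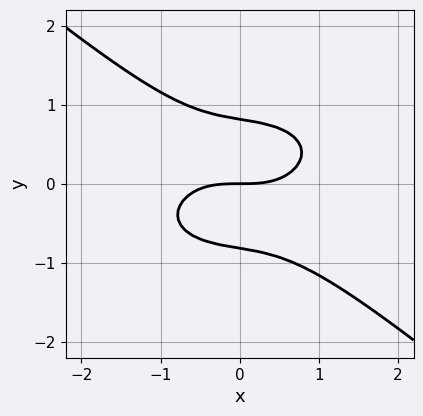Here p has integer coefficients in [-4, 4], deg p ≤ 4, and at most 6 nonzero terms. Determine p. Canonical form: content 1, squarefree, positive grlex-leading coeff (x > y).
The degree is 3 — a generic line meets the curve in up to 3 points.
Observable constraints: it crosses the x-axis at the gridline x = 0; it meets the y-axis at y = 0 (among the integer gridlines).
Putting this together gives p.

x^3 + x*y^2 + 3*y^3 - 2*y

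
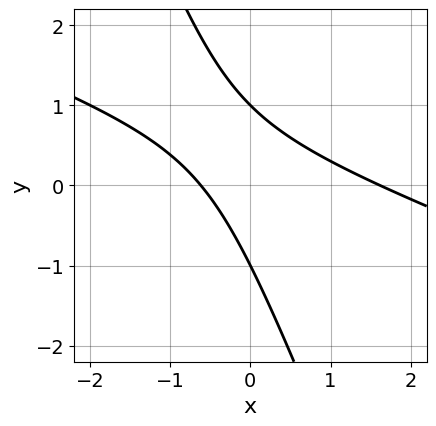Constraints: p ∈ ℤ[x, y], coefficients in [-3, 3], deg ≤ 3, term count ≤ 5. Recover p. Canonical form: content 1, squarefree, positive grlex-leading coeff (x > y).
x^2 + 3*x*y + y^2 - x - 1

1. deg p = 2. No degree-1 curve has this shape.
2. Observable constraints: the y-axis gridline crossings are at y ∈ {-1, 1}.
3. Putting this together gives p.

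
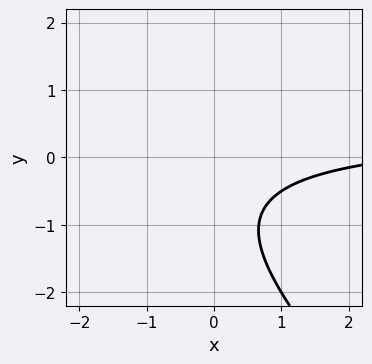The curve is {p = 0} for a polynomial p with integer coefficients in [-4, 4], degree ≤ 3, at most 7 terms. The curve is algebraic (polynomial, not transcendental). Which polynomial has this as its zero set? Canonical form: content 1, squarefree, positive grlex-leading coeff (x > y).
(a) Degree: the shape is more complex than any degree-1 curve, so deg p = 2.
(b) Checking where it meets the axes: the curve avoids every integer x-axis point in the box; it misses every integer gridline on the y-axis.
(c) The integer polynomial consistent with all of this is the stated p.

2*x*y + 2*y^2 - x + 3*y + 3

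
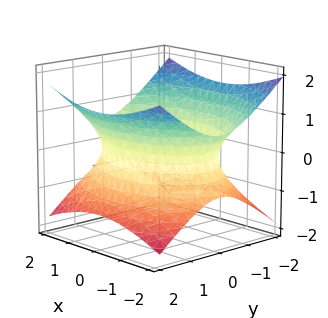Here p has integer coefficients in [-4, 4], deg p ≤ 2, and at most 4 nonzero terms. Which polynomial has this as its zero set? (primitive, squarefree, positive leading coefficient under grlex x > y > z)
x^2 + 2*y^2 - 3*z^2 - 3

1. Degree: one connected sheet with a waist; a quadric, so deg p = 2.
2. Symmetries: it's symmetric under x → −x, forcing even powers of x; the z ↦ −z reflection is a symmetry, so z appears only in even powers; the y ↦ −y reflection is a symmetry, so y appears only in even powers.
3. From the axis intercepts and sections: no z-intercept at any integer in the box.
4. The integer polynomial consistent with all of this is the stated p.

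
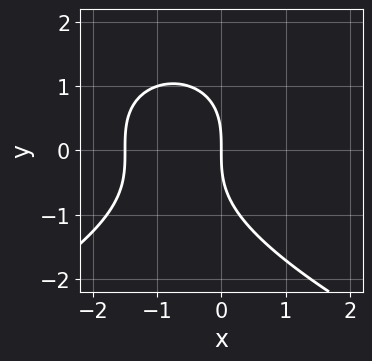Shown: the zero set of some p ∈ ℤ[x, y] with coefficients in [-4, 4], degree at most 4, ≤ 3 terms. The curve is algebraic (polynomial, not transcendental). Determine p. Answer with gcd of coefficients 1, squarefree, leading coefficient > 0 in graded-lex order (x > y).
y^3 + 2*x^2 + 3*x

First, deg p = 3. No degree-2 curve has this shape.
Next, against the integer gridlines: it crosses the x-axis at the gridline x = 0; one y-axis crossing is at y = 0.
Finally, assembling these constraints gives the stated polynomial.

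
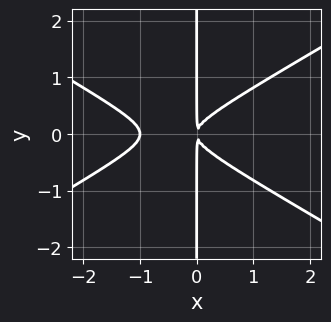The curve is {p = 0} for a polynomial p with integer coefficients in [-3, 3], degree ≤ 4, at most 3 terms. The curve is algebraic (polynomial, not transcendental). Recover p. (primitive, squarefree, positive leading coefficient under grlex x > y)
1. Degree: the shape is more complex than any degree-2 curve, so deg p = 3.
2. Symmetries: mirror symmetry y ↦ −y ⇒ only even powers of y.
3. From the visible intercepts: one x-axis crossing is at x = -1; every point of the y-axis in the box is on the curve.
4. These observations pin down the coefficients.

x^3 - 3*x*y^2 + x^2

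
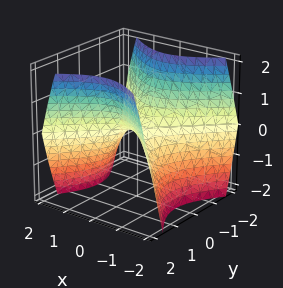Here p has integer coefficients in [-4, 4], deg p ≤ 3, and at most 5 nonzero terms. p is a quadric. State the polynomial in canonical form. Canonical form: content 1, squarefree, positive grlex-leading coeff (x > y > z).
deg p = 2. A hyperbolic paraboloid; a quadric.
Symmetries: it's symmetric under y → −y, forcing even powers of y; mirror symmetry x ↦ −x ⇒ only even powers of x.
From the axis intercepts and sections: it crosses the x-axis at the gridline x = 0; one y-axis crossing is at y = 0; it crosses the z-axis at the gridline z = 0.
Matching integer coefficients to the picture gives p.

x^2 - y^2 + z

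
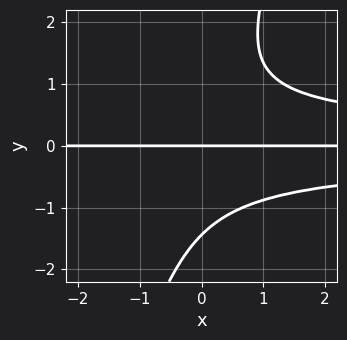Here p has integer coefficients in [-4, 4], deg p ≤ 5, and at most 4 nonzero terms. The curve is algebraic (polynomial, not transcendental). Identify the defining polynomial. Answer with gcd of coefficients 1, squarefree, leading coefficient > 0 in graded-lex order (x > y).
3*x*y^3 - y^4 - 3*y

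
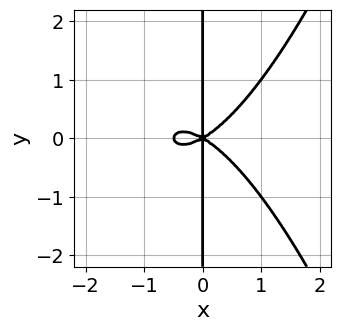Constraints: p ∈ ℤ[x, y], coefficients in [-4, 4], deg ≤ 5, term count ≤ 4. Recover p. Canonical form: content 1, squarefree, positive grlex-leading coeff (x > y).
2*x^4 + x^3 - 3*x*y^2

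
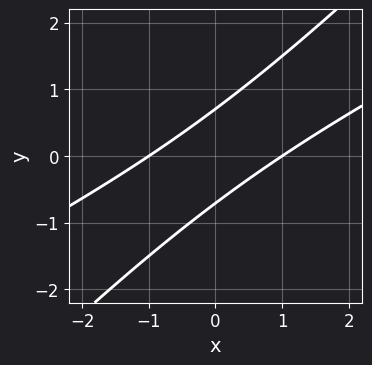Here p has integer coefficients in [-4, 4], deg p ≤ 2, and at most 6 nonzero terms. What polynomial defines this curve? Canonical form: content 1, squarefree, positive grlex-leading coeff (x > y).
1. The degree is 2 — a generic line meets the curve in up to 2 points.
2. Against the integer gridlines: the x-axis gridline crossings are at x ∈ {-1, 1}.
3. These observations pin down the coefficients.

x^2 - 3*x*y + 2*y^2 - 1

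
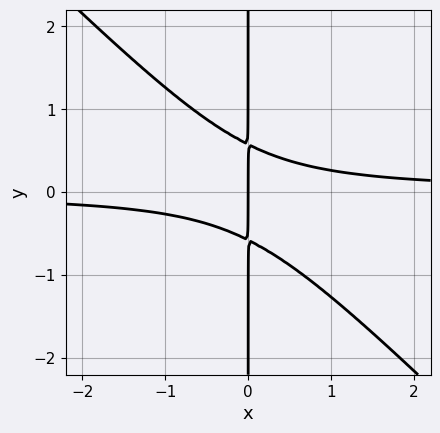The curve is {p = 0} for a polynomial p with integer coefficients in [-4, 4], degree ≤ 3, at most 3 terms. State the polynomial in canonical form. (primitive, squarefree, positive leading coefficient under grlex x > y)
Degree: a generic line meets the curve in up to 3 points, so deg p = 3.
From the axis intercepts and sections: it meets the x-axis at x = 0 (among the integer gridlines); the visible y-axis segment lies entirely on the curve.
Solving for integer coefficients yields p as stated.

3*x^2*y + 3*x*y^2 - x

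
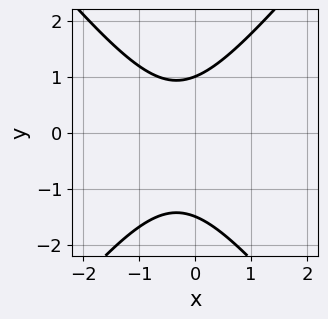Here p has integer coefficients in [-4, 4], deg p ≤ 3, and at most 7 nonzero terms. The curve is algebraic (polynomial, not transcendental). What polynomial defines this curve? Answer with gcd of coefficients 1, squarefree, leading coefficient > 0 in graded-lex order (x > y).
The degree is 2 — a generic line meets the curve in up to 2 points.
Against the integer gridlines: the curve avoids every integer x-axis point in the box; one y-axis crossing is at y = 1.
The integer polynomial consistent with all of this is the stated p.

3*x^2 - 2*y^2 + 2*x - y + 3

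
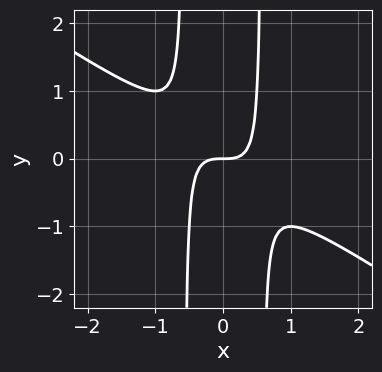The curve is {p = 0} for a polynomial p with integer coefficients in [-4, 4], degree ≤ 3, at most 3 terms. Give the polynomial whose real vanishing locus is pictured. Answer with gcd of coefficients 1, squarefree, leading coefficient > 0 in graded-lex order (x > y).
1. Degree: no degree-2 curve has this shape, so deg p = 3.
2. From the visible intercepts: one x-axis crossing is at x = 0; it crosses the y-axis at the gridline y = 0.
3. Putting this together gives p.

2*x^3 + 3*x^2*y - y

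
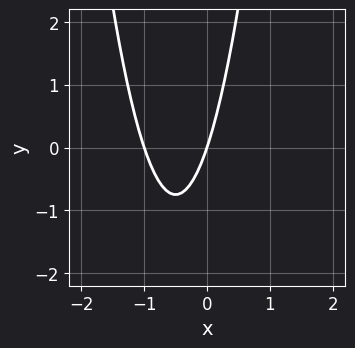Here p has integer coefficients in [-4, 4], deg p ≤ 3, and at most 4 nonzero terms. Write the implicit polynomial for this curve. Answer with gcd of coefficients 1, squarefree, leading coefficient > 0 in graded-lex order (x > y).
3*x^2 + 3*x - y

Degree: no degree-1 curve has this shape, so deg p = 2.
From the visible intercepts: it crosses the y-axis at the gridline y = 0; among the integer gridlines, it crosses the x-axis at x ∈ {-1, 0}.
Assembling these constraints gives the stated polynomial.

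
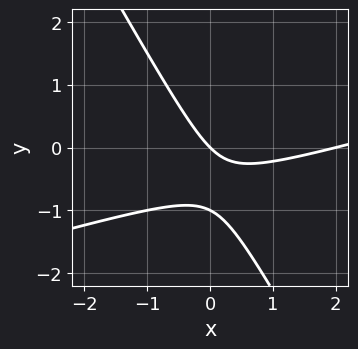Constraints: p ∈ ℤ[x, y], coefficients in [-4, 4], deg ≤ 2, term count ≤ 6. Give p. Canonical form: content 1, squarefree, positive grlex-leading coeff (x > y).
x^2 - 3*x*y - 2*y^2 - 2*x - 2*y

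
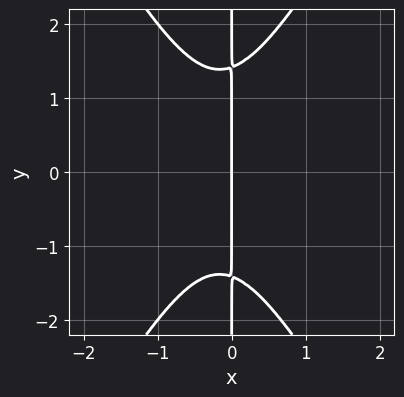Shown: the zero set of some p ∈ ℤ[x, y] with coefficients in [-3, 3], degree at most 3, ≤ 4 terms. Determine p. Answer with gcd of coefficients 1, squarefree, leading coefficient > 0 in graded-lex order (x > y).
Degree: a generic line meets the curve in up to 3 points, so deg p = 3.
Symmetries: it's symmetric under y → −y, forcing even powers of y.
Reading off the gridlines: it meets the x-axis at x = 0 (among the integer gridlines); every point of the y-axis in the box is on the curve.
Solving for integer coefficients yields p as stated.

3*x^3 - x*y^2 + x^2 + 2*x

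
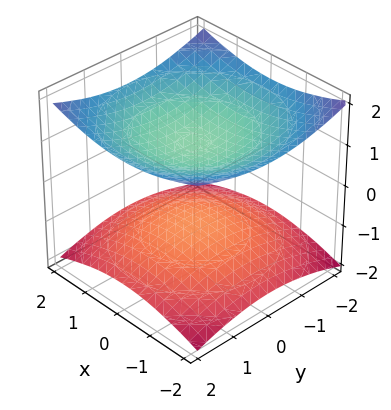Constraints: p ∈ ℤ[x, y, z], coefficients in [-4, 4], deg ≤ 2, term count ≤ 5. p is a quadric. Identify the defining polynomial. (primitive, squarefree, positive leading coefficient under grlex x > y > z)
x^2 + y^2 - 3*z^2 + 3

First, there are 2 components. Treating them together as one polynomial.
Then, degree: two separate bowl-shaped sheets opening away from each other; a quadric, so deg p = 2.
Next, symmetry: the surface is invariant under rotation about z: p = q(x² + y², z); the z ↦ −z reflection is a symmetry, so z appears only in even powers.
Next, checking where it meets the axes: the z-axis gridline crossings are at z ∈ {-1, 1}; the surface avoids every integer y-axis point in the box; it misses every integer gridline on the x-axis.
Finally, assembling these constraints gives the stated polynomial.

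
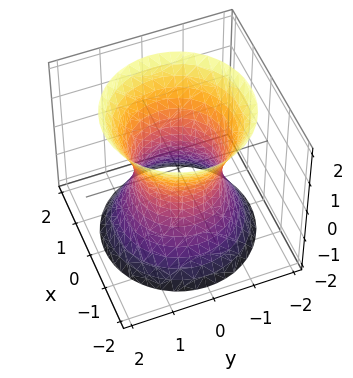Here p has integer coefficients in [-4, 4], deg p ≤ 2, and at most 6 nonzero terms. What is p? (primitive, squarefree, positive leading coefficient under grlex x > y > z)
2*x^2 + 2*y^2 - z^2 - 2

First, deg p = 2. An hourglass — one-sheet hyperboloid; a quadric.
Next, symmetry: the surface is invariant under rotation about z: p = q(x² + y², z); the z ↦ −z reflection is a symmetry, so z appears only in even powers.
Then, from the visible intercepts: the y-axis gridline crossings are at y ∈ {-1, 1}; the x-axis gridline crossings are at x ∈ {-1, 1}; a circular section at z = 0 has radius exactly 1.
Finally, putting this together gives p.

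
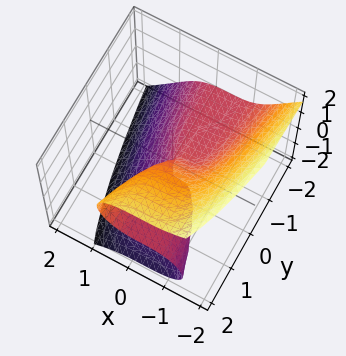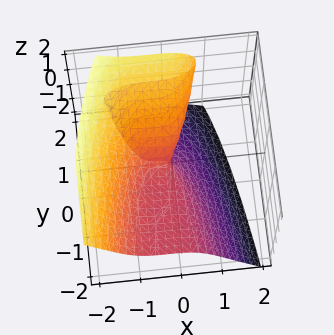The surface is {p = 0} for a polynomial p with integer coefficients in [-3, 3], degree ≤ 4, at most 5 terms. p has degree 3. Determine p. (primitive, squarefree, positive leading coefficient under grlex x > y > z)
3*x^3 + 2*z^3 + 3*x^2 - 3*y*z + x

deg p = 3. No degree-2 surface has this shape.
Against the integer gridlines: the visible y-axis segment lies entirely on the surface; it crosses the z-axis at the gridline z = 0; it meets the x-axis at x = 0 (among the integer gridlines).
These observations pin down the coefficients.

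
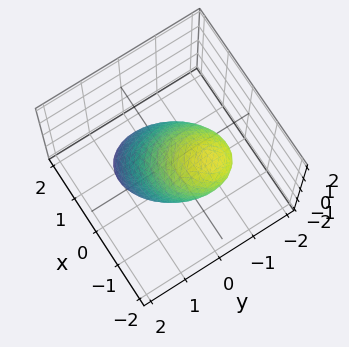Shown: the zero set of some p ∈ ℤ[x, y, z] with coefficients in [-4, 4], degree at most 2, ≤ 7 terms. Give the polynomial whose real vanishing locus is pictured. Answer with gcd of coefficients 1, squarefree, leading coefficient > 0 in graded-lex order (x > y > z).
1. Degree: the shape is more complex than any degree-1 surface, so deg p = 2.
2. Reading off the gridlines: the y-axis gridline crossings are at y ∈ {-1, 1}; the x-axis gridline crossings are at x ∈ {-1, 1}.
3. Fitting integer coefficients to these (and the overall shape) gives p.

3*x^2 + 3*x*z + 3*y^2 + 2*y*z + 2*z^2 - 3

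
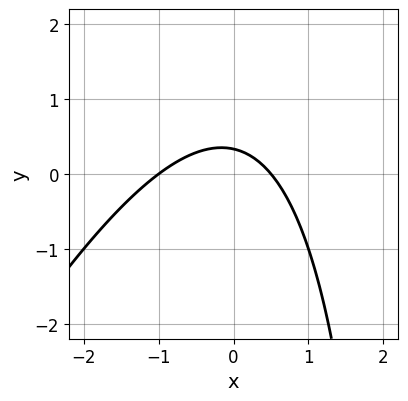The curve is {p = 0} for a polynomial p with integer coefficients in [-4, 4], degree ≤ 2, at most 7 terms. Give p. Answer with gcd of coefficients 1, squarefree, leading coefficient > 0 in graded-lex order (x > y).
Degree: the shape is more complex than any degree-1 curve, so deg p = 2.
Against the integer gridlines: it crosses the x-axis at the gridline x = -1.
The integer polynomial consistent with all of this is the stated p.

2*x^2 - x*y + x + 3*y - 1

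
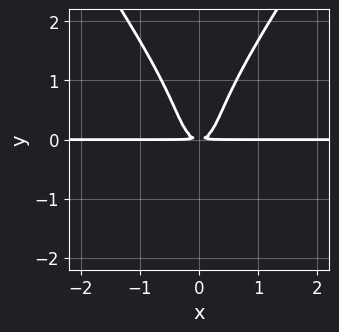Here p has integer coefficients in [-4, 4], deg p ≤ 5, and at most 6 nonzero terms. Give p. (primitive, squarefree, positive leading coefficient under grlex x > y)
2*x^2*y^2 - y^4 + 3*x^2*y - y^2

1. deg p = 4.
2. Symmetries: the x ↦ −x reflection is a symmetry, so x appears only in even powers.
3. Checking where it meets the axes: every point of the x-axis in the box is on the curve.
4. Assembling these constraints gives the stated polynomial.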